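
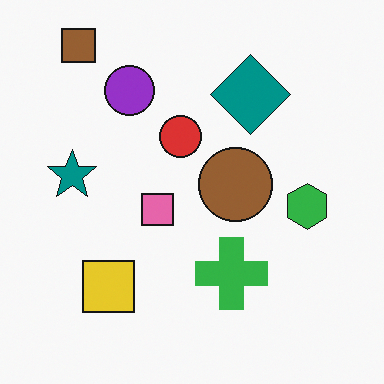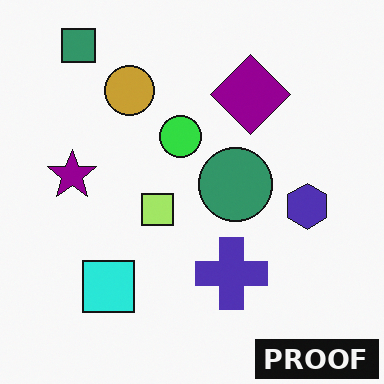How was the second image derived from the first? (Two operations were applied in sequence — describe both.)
The second image is the first hue-shifted noticeably, then watermarked with the text "PROOF" in the lower-right corner.

Every shape's color has rotated by the same amount around the hue wheel — a uniform hue shift. A dark label reading "PROOF" appears in the lower-right corner.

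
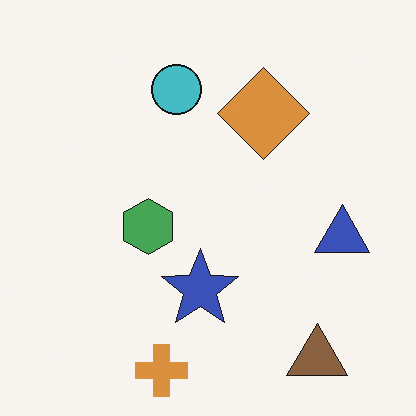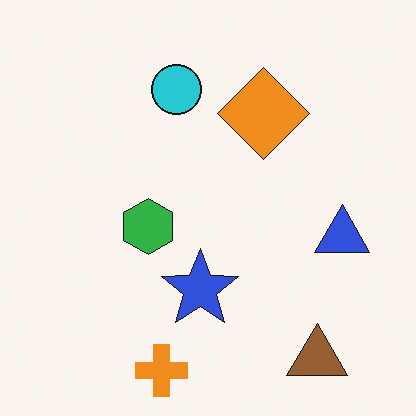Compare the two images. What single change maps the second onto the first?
The transformation is: slightly desaturated.

All colors are more muted and greyish — a global saturation change.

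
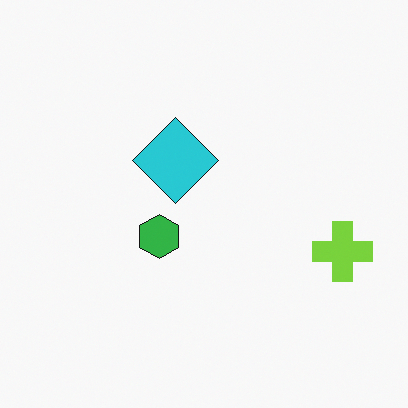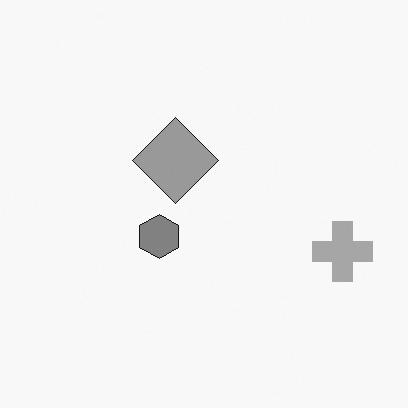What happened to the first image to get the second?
Converted to grayscale.

All color is removed — every shape is now a shade of grey.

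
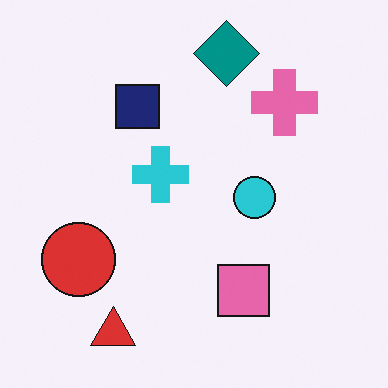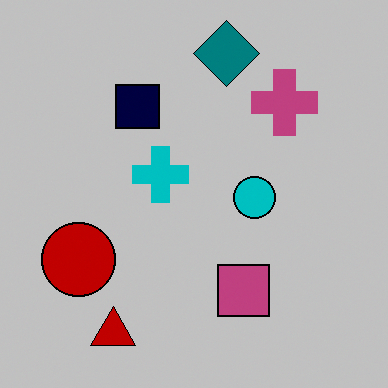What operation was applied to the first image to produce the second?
It was aggressively posterized.

Each flat color has snapped to a coarser quantized level — most visibly, the near-white background has dropped to a flat grey.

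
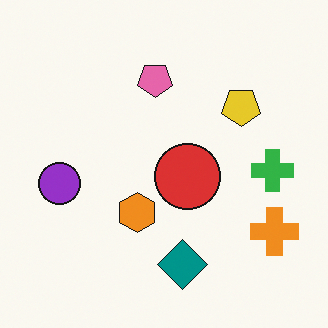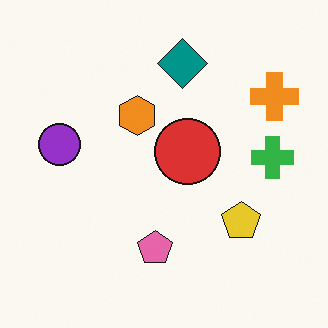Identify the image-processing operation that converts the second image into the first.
The first image is the second flipped vertically (top ↔ bottom).

The teal diamond is in the top of the second image and the bottom of the first — shapes on opposite sides of the horizontal midline have swapped in a mirror flip.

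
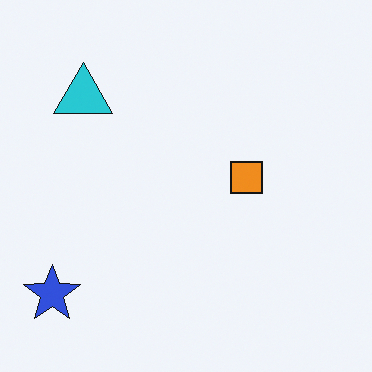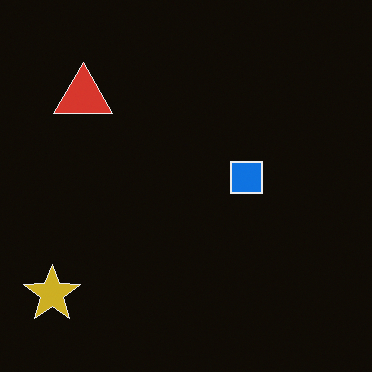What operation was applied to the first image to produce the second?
The second image is the first color-inverted (negative).

The light background has become dark and every shape's color is its complement — a photographic negative.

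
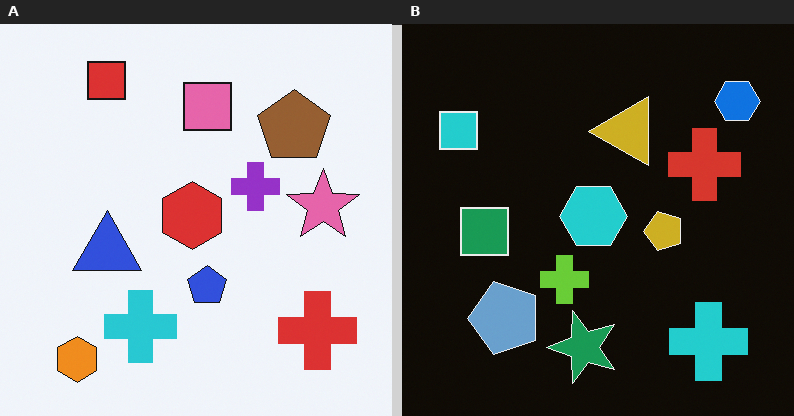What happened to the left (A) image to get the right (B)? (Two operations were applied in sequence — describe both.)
The image was transposed (reflected across the top-left ↔ bottom-right diagonal), then color-inverted (negative).

Shapes have swapped their row and column positions — what was in the top-right is now in the bottom-left — a diagonal reflection. The light background has become dark and every shape's color is its complement — a photographic negative.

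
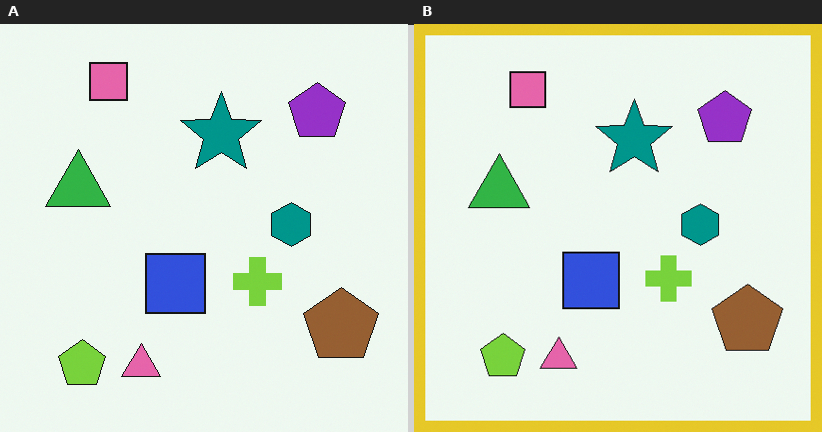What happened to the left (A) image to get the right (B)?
The transformation is: framed with a yellow border.

A solid yellow frame runs around the edge of the right (B) image, with the content slightly shrunk inside it.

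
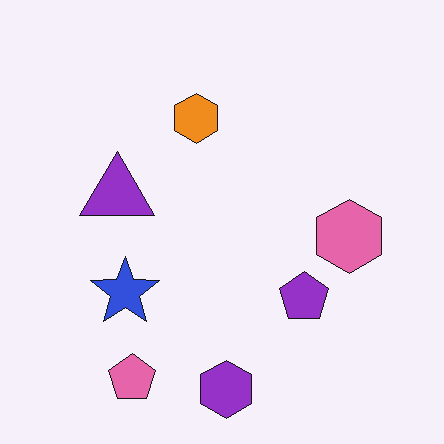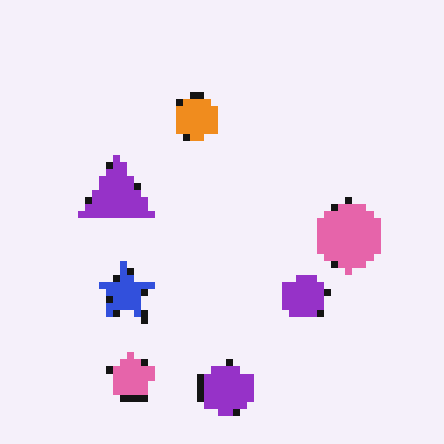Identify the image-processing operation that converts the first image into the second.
It was moderately pixelated.

Shapes are reduced to large square blocks; fine edges and outlines are lost — a downscale-then-upscale (mosaic) effect.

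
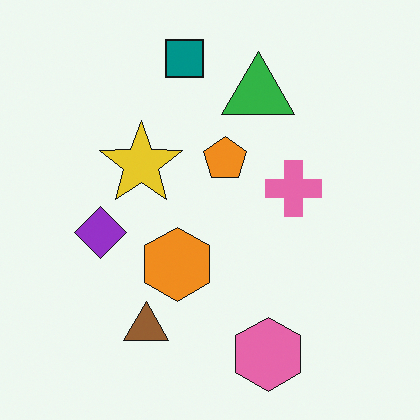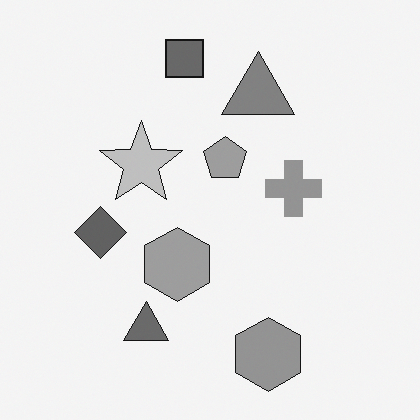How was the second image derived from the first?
The transformation is: converted to grayscale.

All color is removed — every shape is now a shade of grey.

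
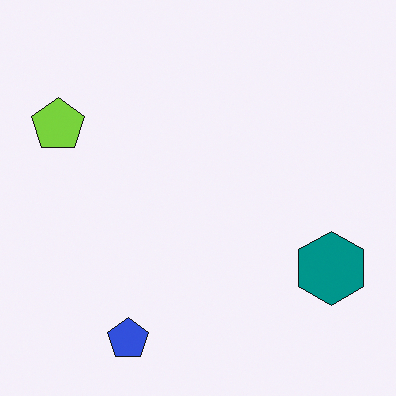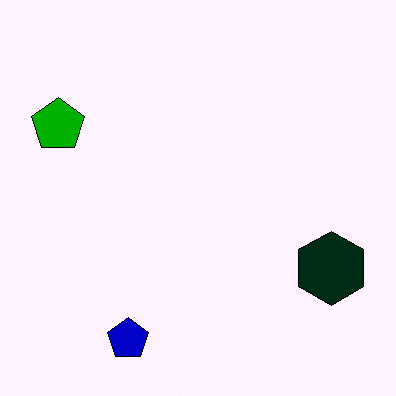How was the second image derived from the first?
The transformation is: boosted in contrast.

Tones are pushed away from mid-grey across the whole image — a global contrast change.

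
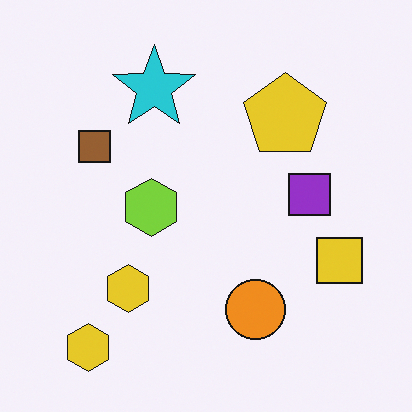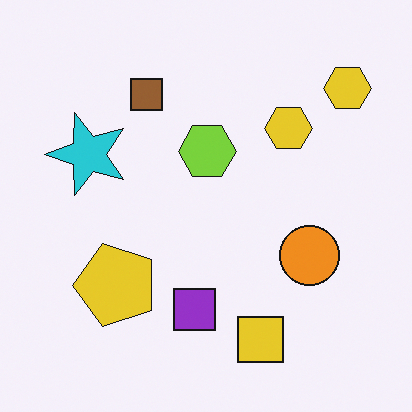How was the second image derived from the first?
The second image is the first transposed (reflected across the top-left ↔ bottom-right diagonal).

Shapes have swapped their row and column positions — what was in the top-right is now in the bottom-left — a diagonal reflection.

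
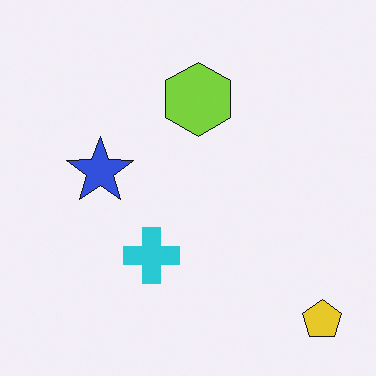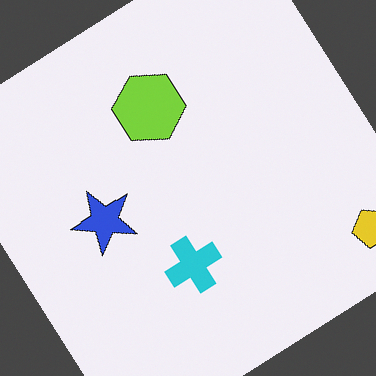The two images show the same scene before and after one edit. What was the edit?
It was rotated counter-clockwise by a large amount — several tens of degrees.

Every shape is tilted by the same angle and the image corners show triangular fill wedges — a whole-image rotation by a non-right angle.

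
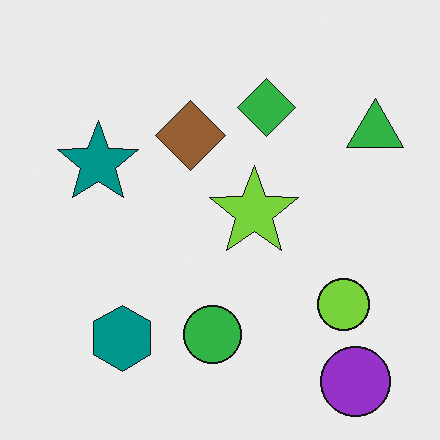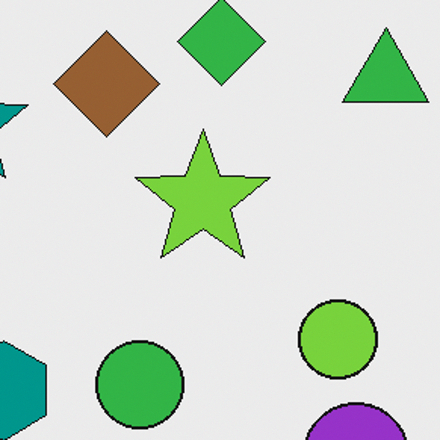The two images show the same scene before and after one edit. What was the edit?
The image was cropped slightly and scaled back up.

The visible shapes are larger and the field of view is narrower; shapes near the original edges may be partly or wholly outside the frame — a crop-and-rescale.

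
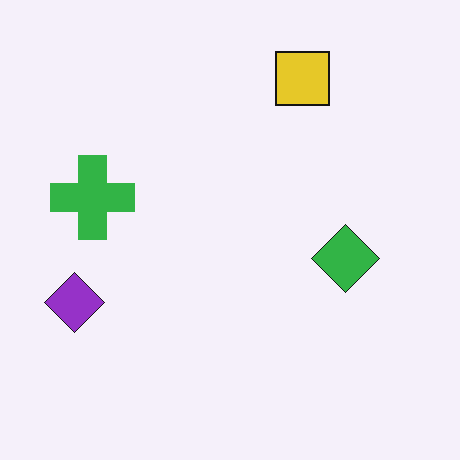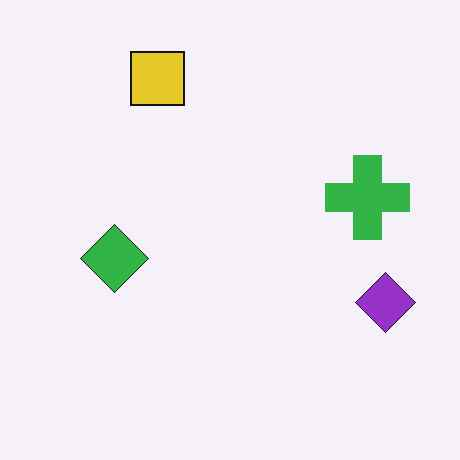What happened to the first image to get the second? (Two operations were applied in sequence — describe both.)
The second image is the first flipped horizontally (left ↔ right), then JPEG-compressed with visible artifacts.

The purple diamond is in the left of the first image and the right of the second — shapes on opposite sides of the vertical midline have swapped in a mirror flip. Blocky 8×8 compression artifacts appear around shape edges and the flat background shows ringing — characteristic JPEG degradation.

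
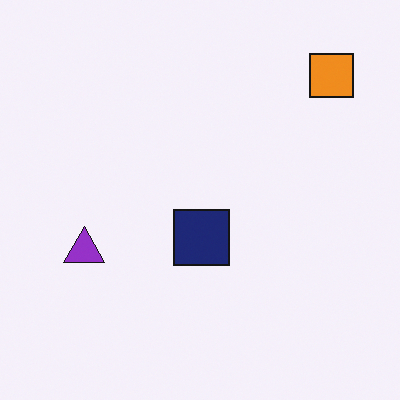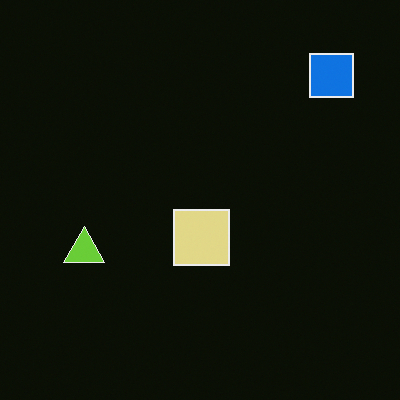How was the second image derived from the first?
The transformation is: color-inverted (negative).

The light background has become dark and every shape's color is its complement — a photographic negative.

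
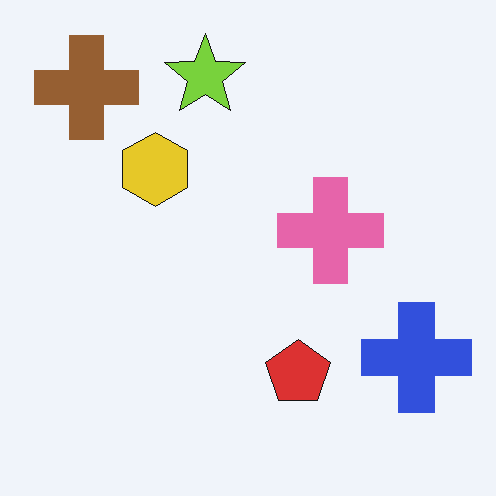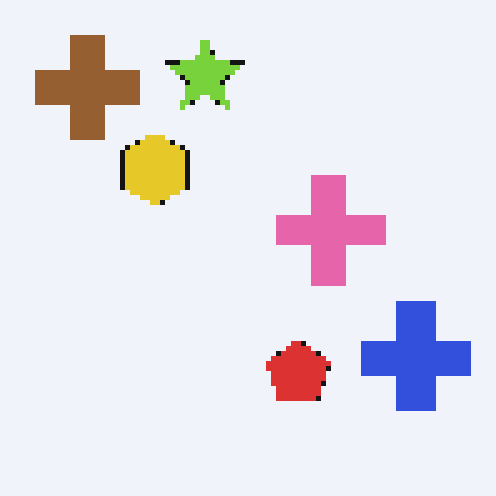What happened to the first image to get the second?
This is the original image mildly pixelated.

Shapes are reduced to large square blocks; fine edges and outlines are lost — a downscale-then-upscale (mosaic) effect.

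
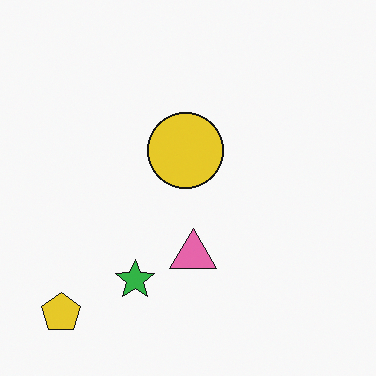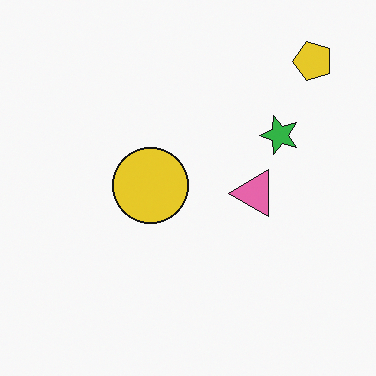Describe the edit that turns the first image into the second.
The image was transposed (reflected across the top-left ↔ bottom-right diagonal).

Shapes have swapped their row and column positions — what was in the top-right is now in the bottom-left — a diagonal reflection.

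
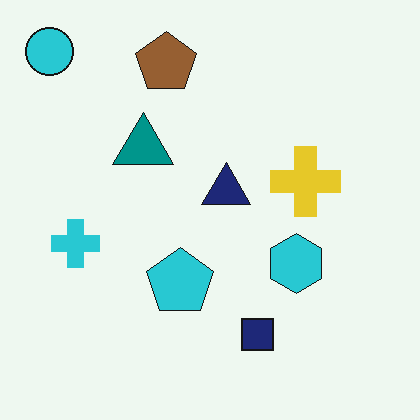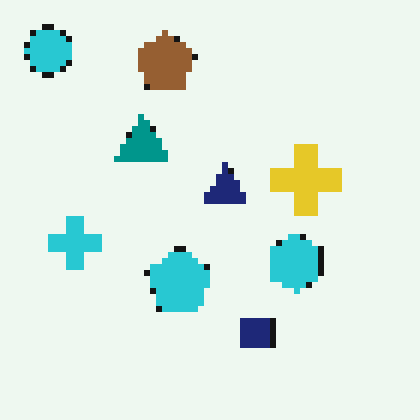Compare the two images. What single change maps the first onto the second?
It was moderately pixelated.

Shapes are reduced to large square blocks; fine edges and outlines are lost — a downscale-then-upscale (mosaic) effect.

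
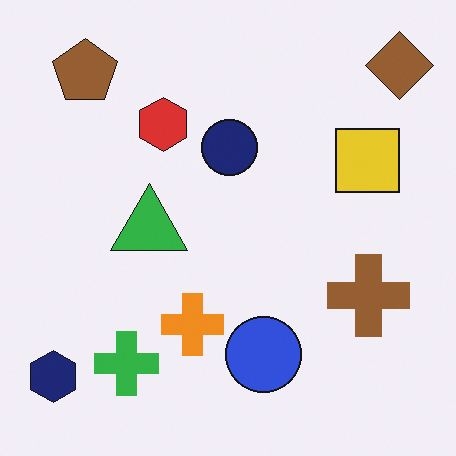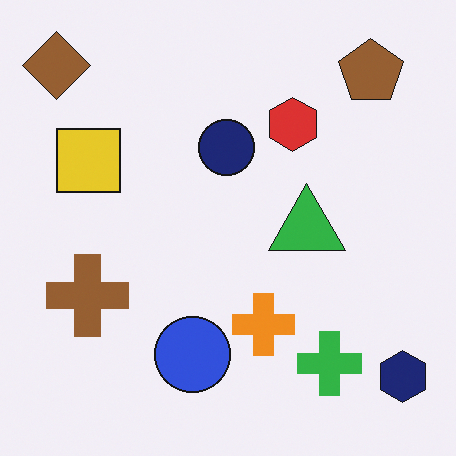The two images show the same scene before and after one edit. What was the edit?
It was flipped horizontally (left ↔ right).

The navy hexagon is in the bottom-left of the first image and the bottom-right of the second — shapes on opposite sides of the vertical midline have swapped in a mirror flip.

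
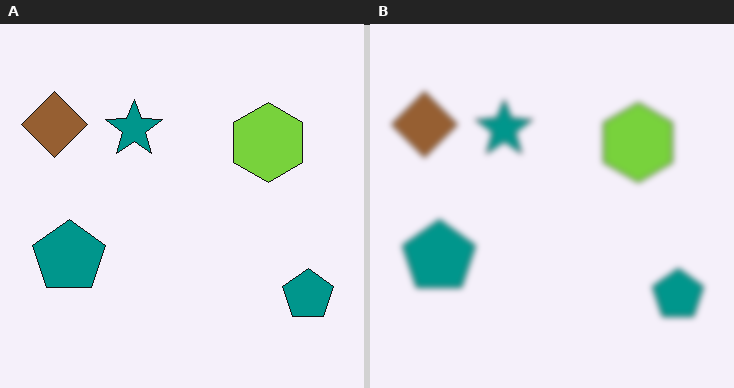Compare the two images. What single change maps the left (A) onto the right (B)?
The right (B) image is the left (A) moderately blurred.

Shape edges and outlines are uniformly softened across the whole image.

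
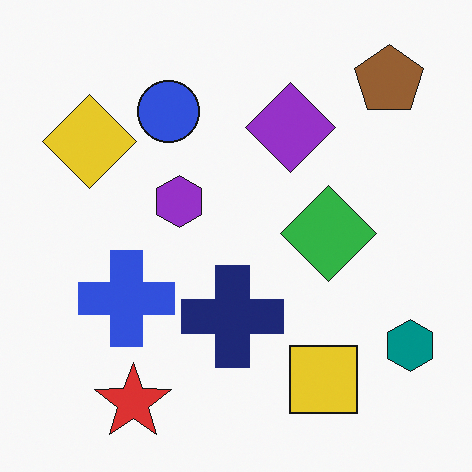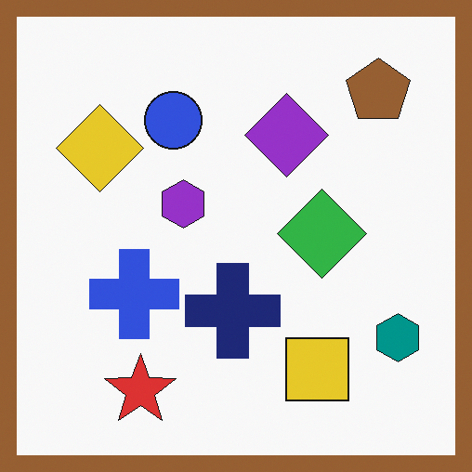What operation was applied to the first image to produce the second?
This is the original image framed with a brown border.

A solid brown frame runs around the edge of the second image, with the content slightly shrunk inside it.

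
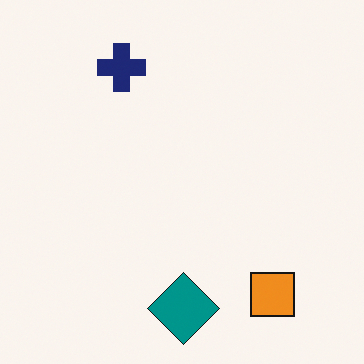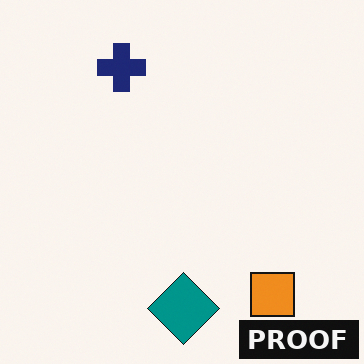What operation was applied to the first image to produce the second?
The transformation is: watermarked with the text "PROOF" in the lower-right corner.

A dark label reading "PROOF" appears in the lower-right corner.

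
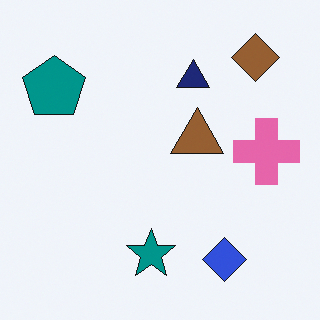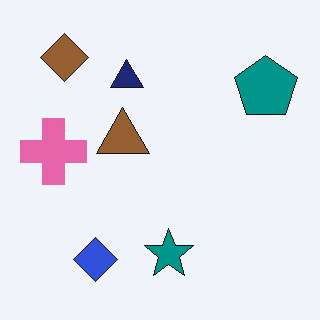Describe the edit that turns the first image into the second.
It was flipped horizontally (left ↔ right).

The teal pentagon is in the top-left of the first image and the top-right of the second — shapes on opposite sides of the vertical midline have swapped in a mirror flip.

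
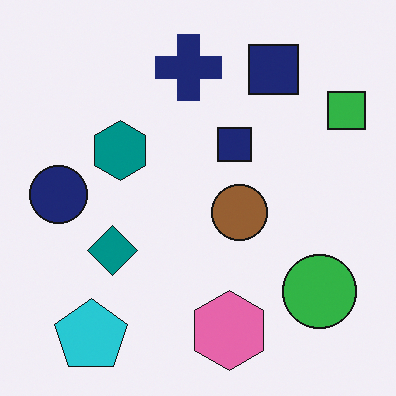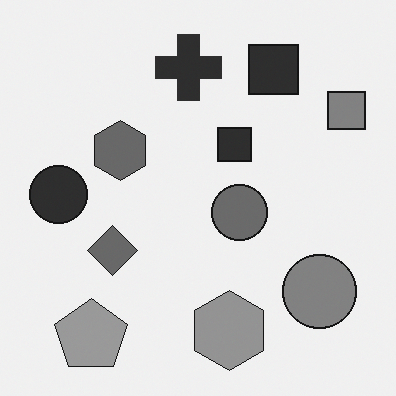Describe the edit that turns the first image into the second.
Converted to grayscale.

All color is removed — every shape is now a shade of grey.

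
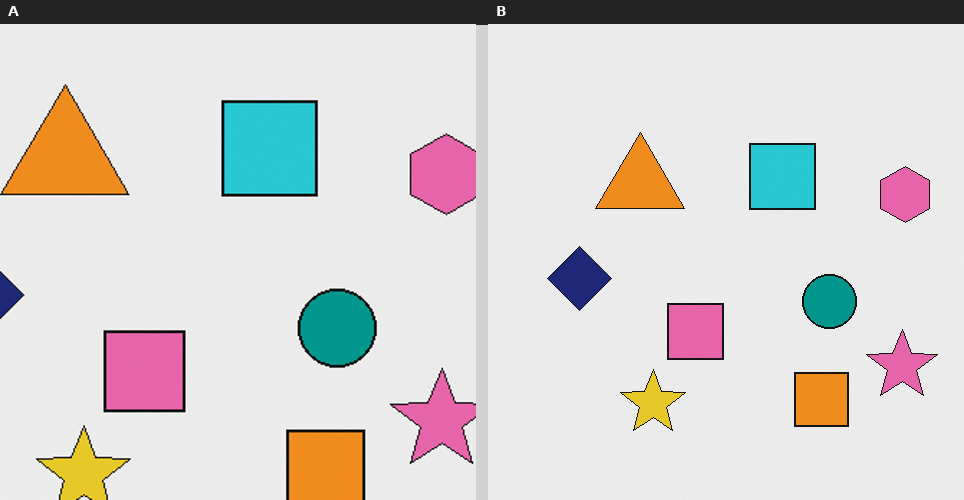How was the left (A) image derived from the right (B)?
The image was cropped to a modestly smaller region and rescaled.

The visible shapes are larger and the field of view is narrower; shapes near the original edges may be partly or wholly outside the frame — a crop-and-rescale.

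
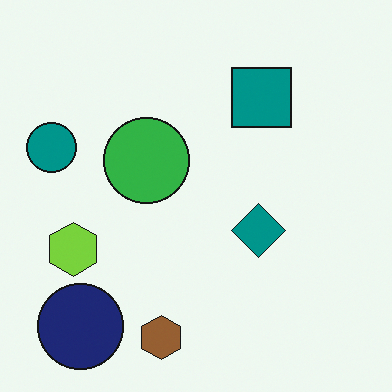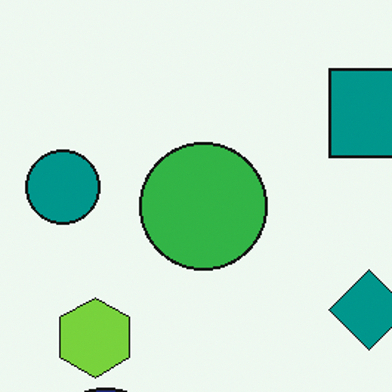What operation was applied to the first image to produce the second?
It was cropped slightly and scaled back up.

The visible shapes are larger and the field of view is narrower; shapes near the original edges may be partly or wholly outside the frame — a crop-and-rescale.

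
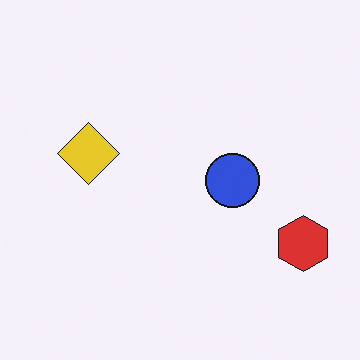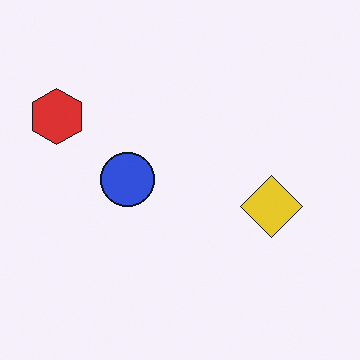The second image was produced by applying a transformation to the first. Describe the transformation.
It was rotated 180°.

The red hexagon sits in the bottom-right of the first image and the top-left of the second — consistent with a whole-image 180° rotation.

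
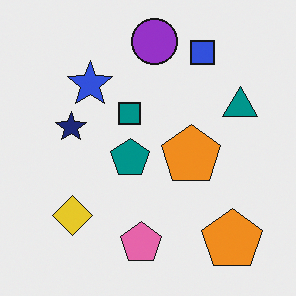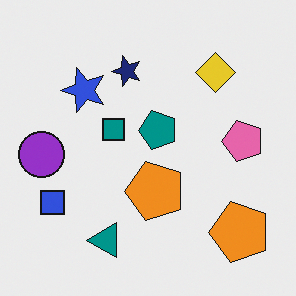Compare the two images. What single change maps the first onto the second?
Transposed (reflected across the top-left ↔ bottom-right diagonal).

Shapes have swapped their row and column positions — what was in the top-right is now in the bottom-left — a diagonal reflection.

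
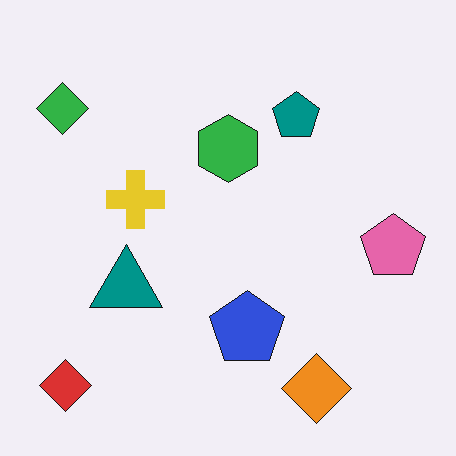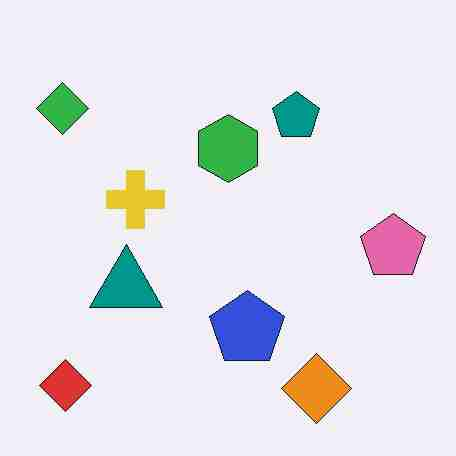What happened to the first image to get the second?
The image was heavily JPEG-compressed with obvious blocking artifacts.

Blocky 8×8 compression artifacts appear around shape edges and the flat background shows ringing — characteristic JPEG degradation.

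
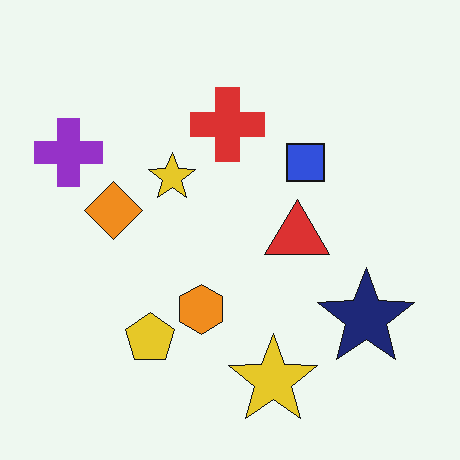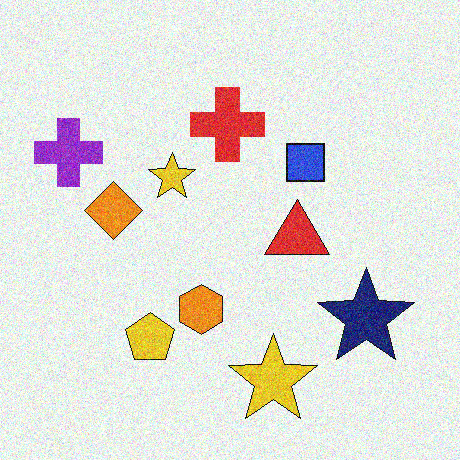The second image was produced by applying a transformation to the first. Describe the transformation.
The image was degraded with moderate additive noise.

Random speckle covers the whole image, including the flat background.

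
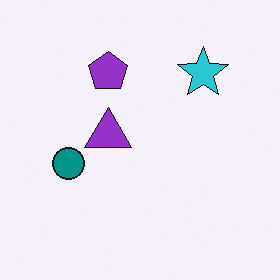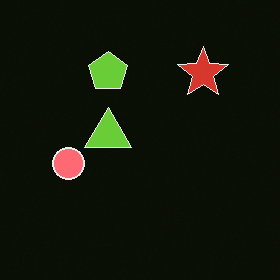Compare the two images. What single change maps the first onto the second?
It was color-inverted (negative).

The light background has become dark and every shape's color is its complement — a photographic negative.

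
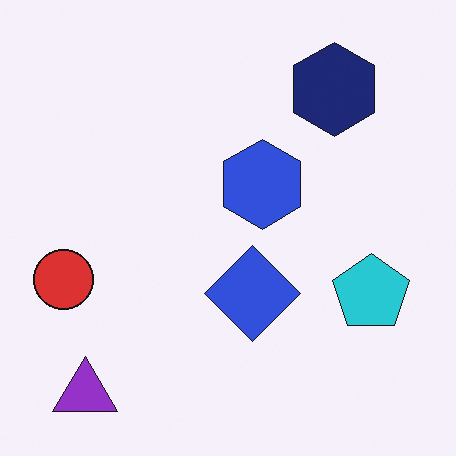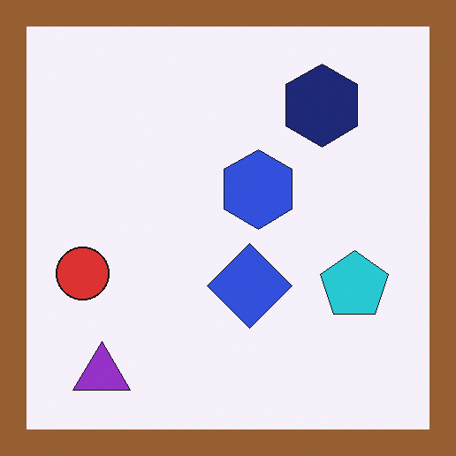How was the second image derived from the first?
The image was framed with a brown border.

A solid brown frame runs around the edge of the second image, with the content slightly shrunk inside it.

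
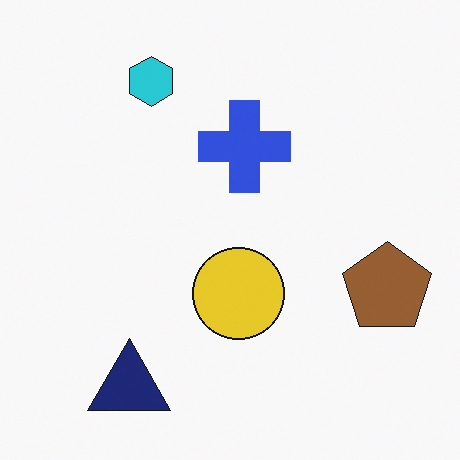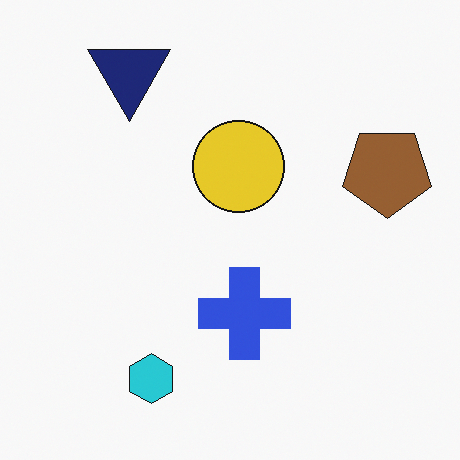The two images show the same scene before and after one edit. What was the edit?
The second image is the first flipped vertically (top ↔ bottom).

The navy triangle is in the bottom-left of the first image and the top-left of the second — shapes on opposite sides of the horizontal midline have swapped in a mirror flip.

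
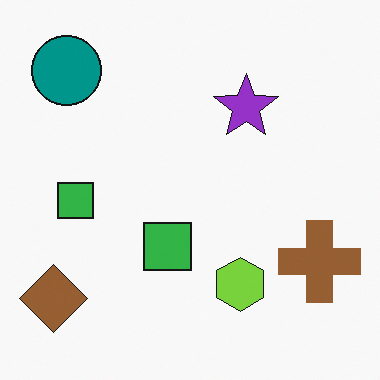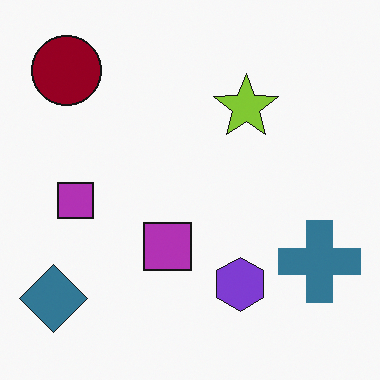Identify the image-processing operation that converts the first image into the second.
It was hue-shifted by a large amount.

Every shape's color has rotated by the same amount around the hue wheel — a uniform hue shift.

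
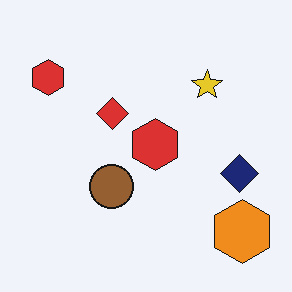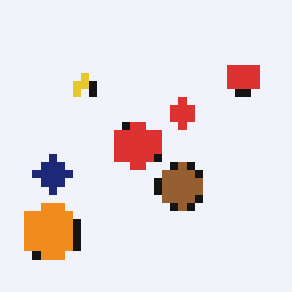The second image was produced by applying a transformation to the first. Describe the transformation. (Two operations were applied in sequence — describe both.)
Flipped horizontally (left ↔ right), then moderately pixelated.

The orange hexagon is in the bottom-right of the first image and the bottom-left of the second — shapes on opposite sides of the vertical midline have swapped in a mirror flip. Shapes are reduced to large square blocks; fine edges and outlines are lost — a downscale-then-upscale (mosaic) effect.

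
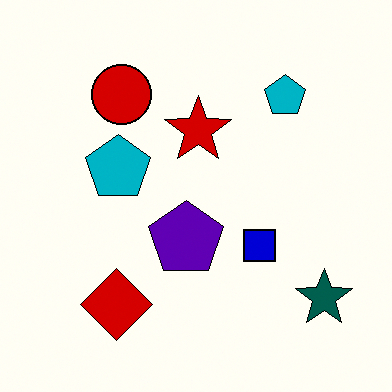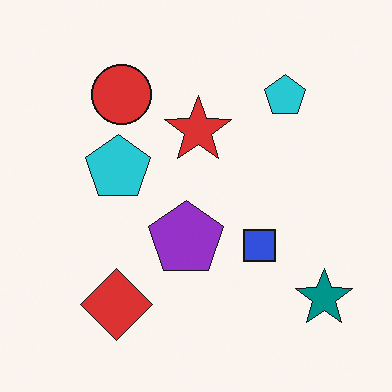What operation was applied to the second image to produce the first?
The first image is the second given much higher contrast.

Tones are pushed away from mid-grey across the whole image — a global contrast change.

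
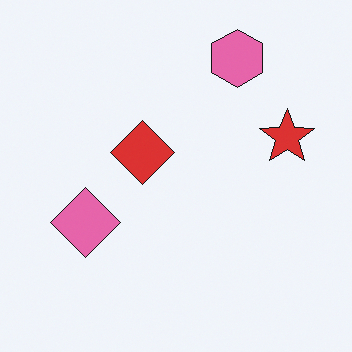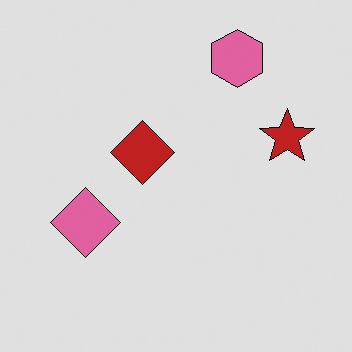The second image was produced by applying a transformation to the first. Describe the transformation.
The second image is the first moderately posterized.

Each flat color has snapped to a coarser quantized level — most visibly, the near-white background has dropped to a flat grey.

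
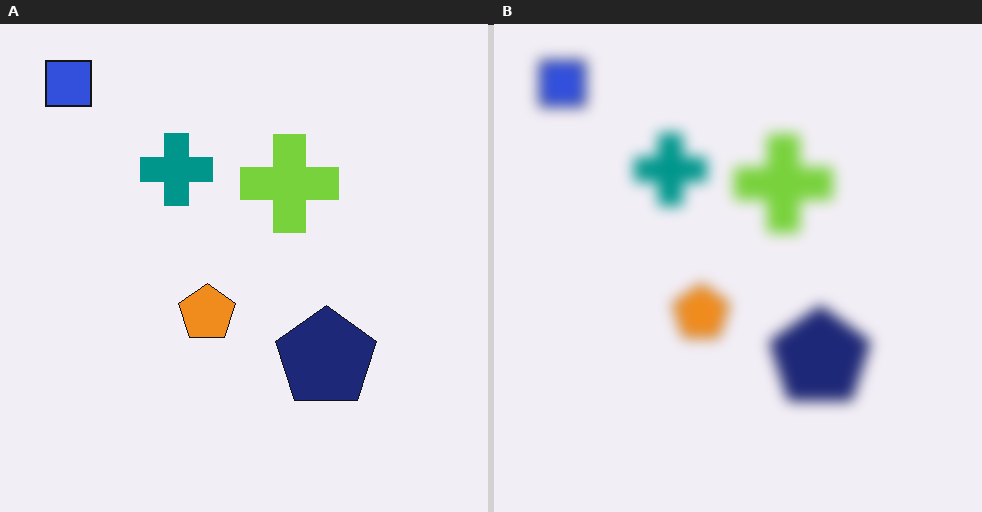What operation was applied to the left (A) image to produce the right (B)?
Heavily blurred.

Shape edges and outlines are uniformly softened across the whole image.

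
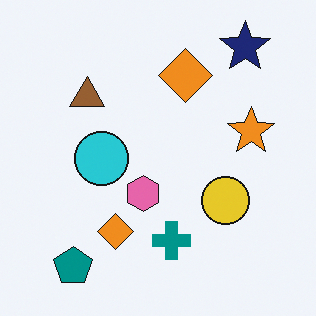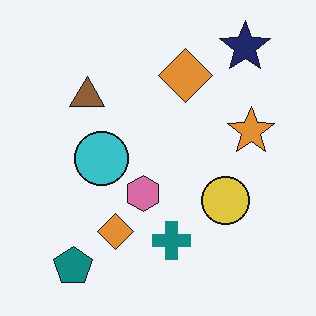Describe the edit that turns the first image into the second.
The transformation is: slightly desaturated.

All colors are more muted and greyish — a global saturation change.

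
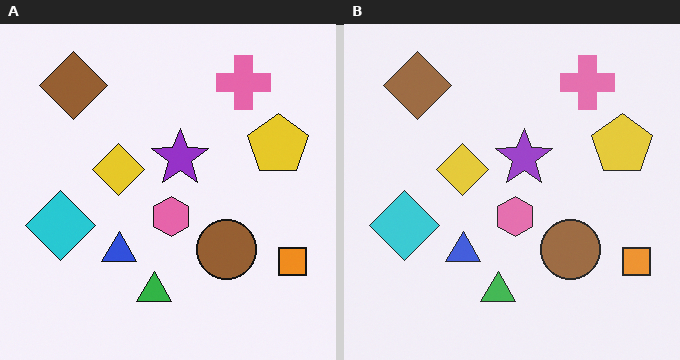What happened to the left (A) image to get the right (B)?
The image was given slightly reduced contrast.

Tones are pushed toward mid-grey across the whole image — a global contrast change.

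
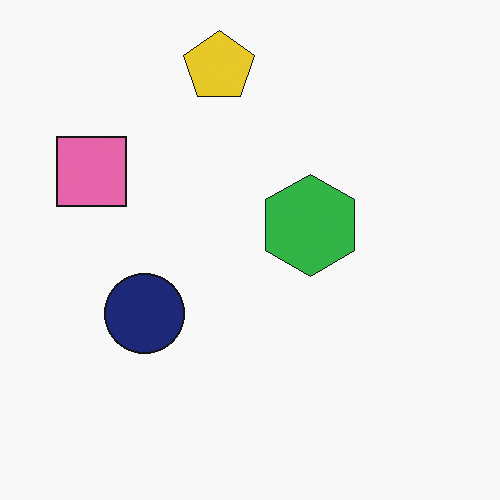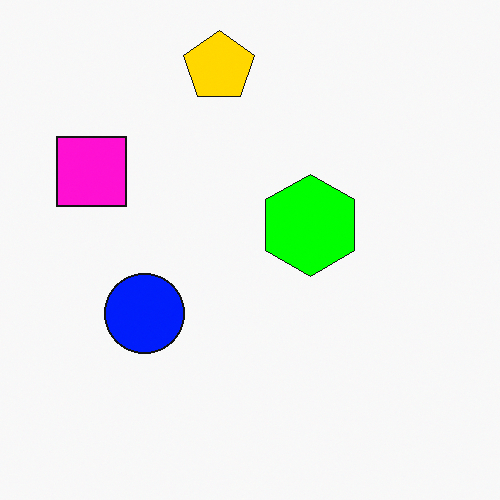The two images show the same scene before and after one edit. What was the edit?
It was heavily oversaturated.

All colors are more vivid — a global saturation change.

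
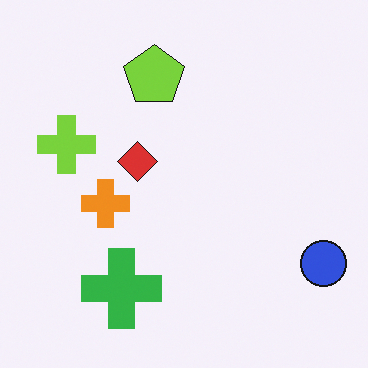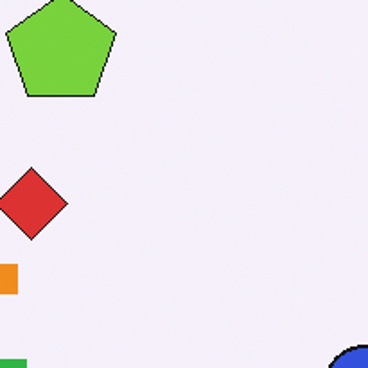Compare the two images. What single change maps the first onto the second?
The image was cropped to a noticeably smaller region and rescaled.

The visible shapes are larger and the field of view is narrower; shapes near the original edges may be partly or wholly outside the frame — a crop-and-rescale.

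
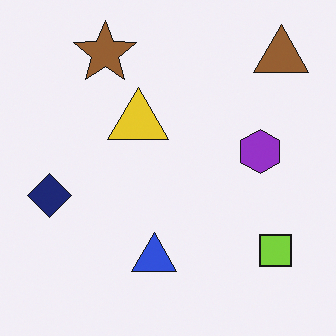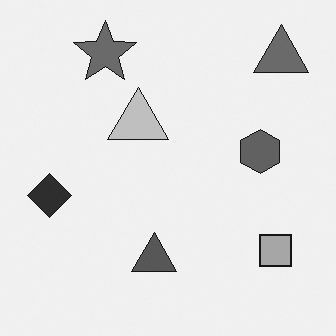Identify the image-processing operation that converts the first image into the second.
It was converted to grayscale.

All color is removed — every shape is now a shade of grey.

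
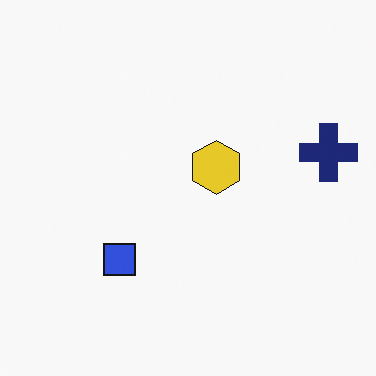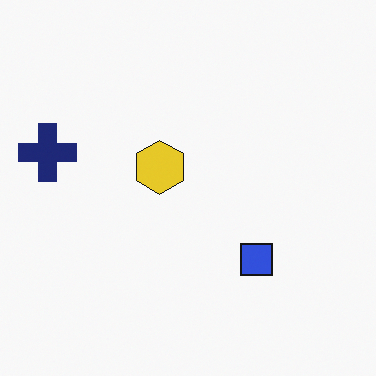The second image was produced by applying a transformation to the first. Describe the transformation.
Flipped horizontally (left ↔ right).

The navy cross is in the right of the first image and the left of the second — shapes on opposite sides of the vertical midline have swapped in a mirror flip.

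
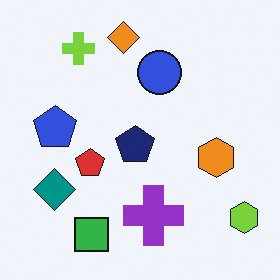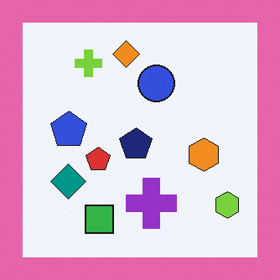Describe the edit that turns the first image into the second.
It was framed with a pink border.

A solid pink frame runs around the edge of the second image, with the content slightly shrunk inside it.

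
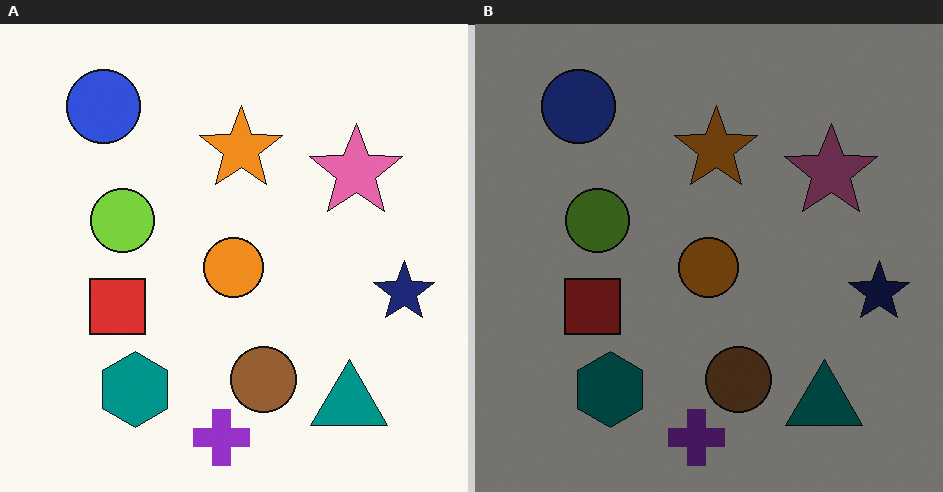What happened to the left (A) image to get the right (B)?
Substantially darkened.

Every pixel — background and shapes alike — is uniformly darkened.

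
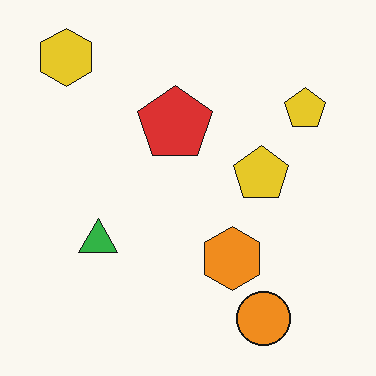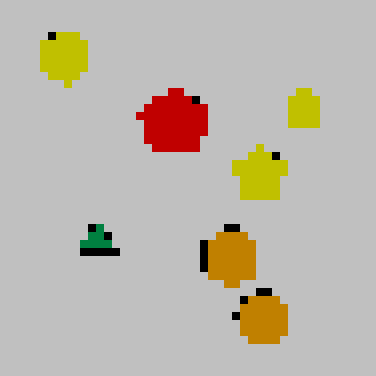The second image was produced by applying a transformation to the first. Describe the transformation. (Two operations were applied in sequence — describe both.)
This is the original image heavily posterized to just a handful of flat colors, then pixelated into visible square blocks.

Each flat color has snapped to a coarser quantized level — most visibly, the near-white background has dropped to a flat grey. Shapes are reduced to large square blocks; fine edges and outlines are lost — a downscale-then-upscale (mosaic) effect.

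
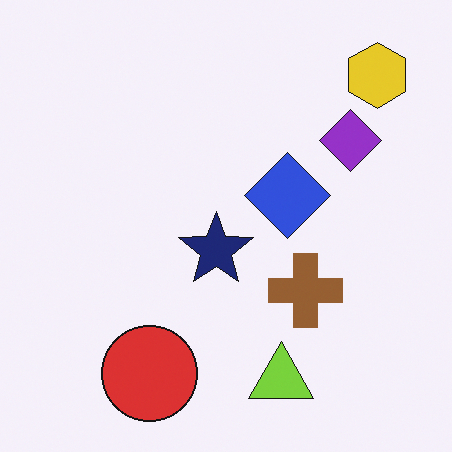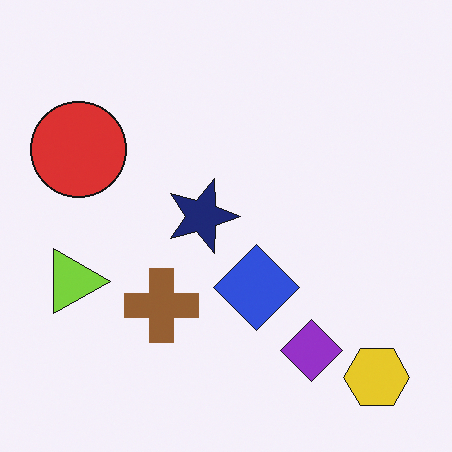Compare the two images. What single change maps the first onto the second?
The second image is the first rotated 90° clockwise.

The yellow hexagon sits in the top-right of the first image and the bottom-right of the second — consistent with a whole-image 90° clockwise rotation.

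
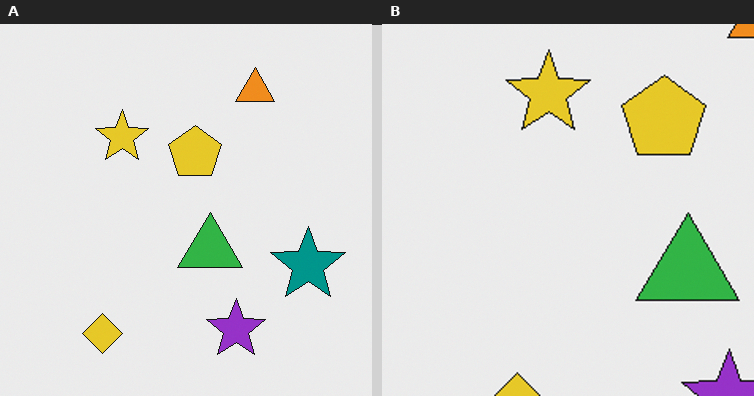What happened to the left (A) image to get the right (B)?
Cropped to a modestly smaller region and rescaled.

The visible shapes are larger and the field of view is narrower; shapes near the original edges may be partly or wholly outside the frame — a crop-and-rescale.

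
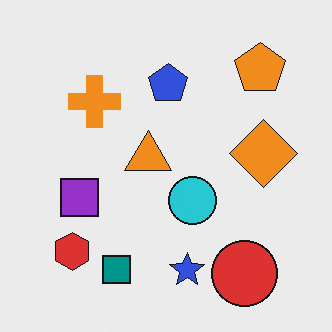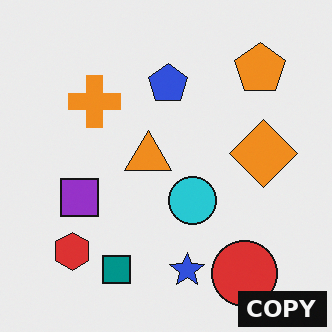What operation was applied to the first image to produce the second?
The second image is the first watermarked with the text "COPY" in the lower-right corner.

A dark label reading "COPY" appears in the lower-right corner.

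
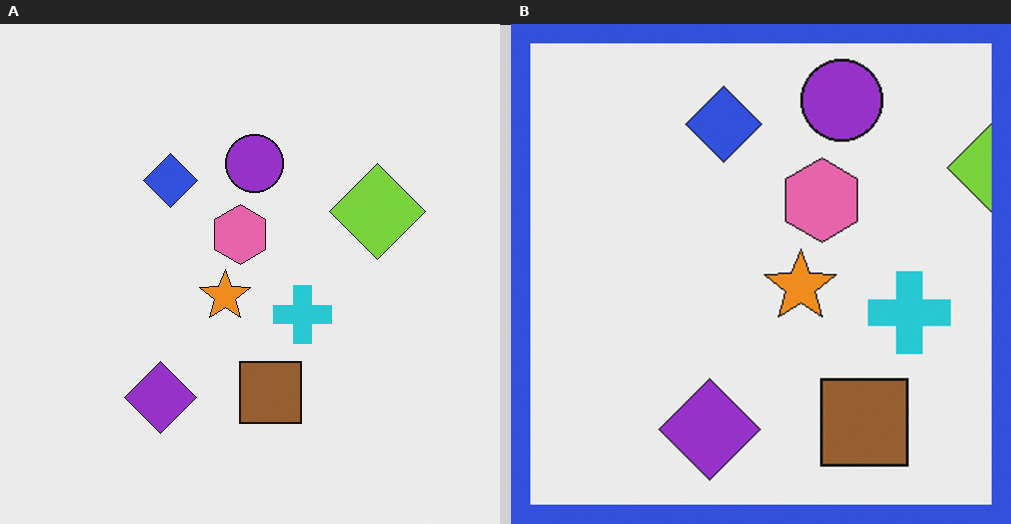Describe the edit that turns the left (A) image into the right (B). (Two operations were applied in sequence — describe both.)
Cropped slightly and scaled back up, then framed with a blue border.

The visible shapes are larger and the field of view is narrower; shapes near the original edges may be partly or wholly outside the frame — a crop-and-rescale. A solid blue frame runs around the edge of the right (B) image, with the content slightly shrunk inside it.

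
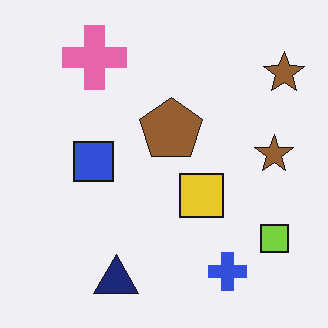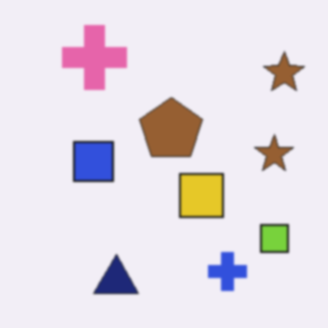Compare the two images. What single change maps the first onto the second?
It was lightly blurred.

Shape edges and outlines are uniformly softened across the whole image.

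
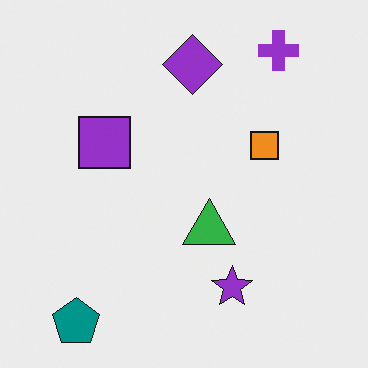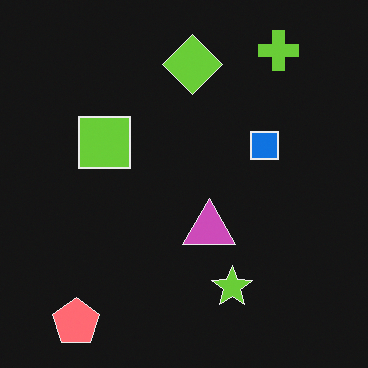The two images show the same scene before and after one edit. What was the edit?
Color-inverted (negative).

The light background has become dark and every shape's color is its complement — a photographic negative.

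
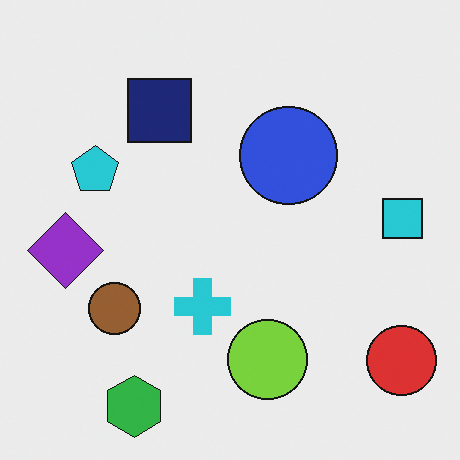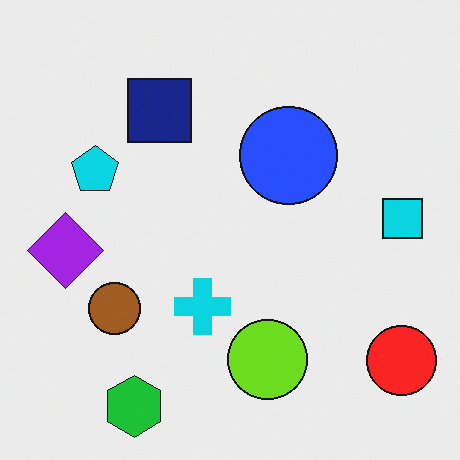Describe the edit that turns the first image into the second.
It was slightly oversaturated.

All colors are more vivid — a global saturation change.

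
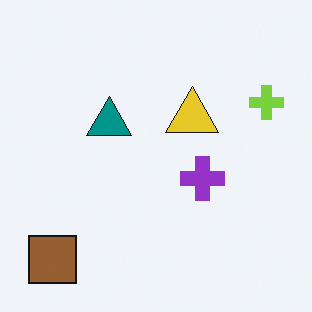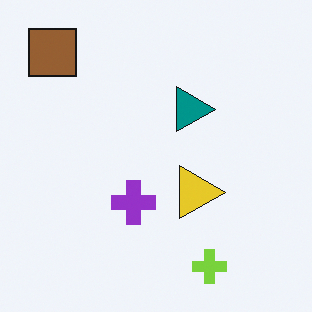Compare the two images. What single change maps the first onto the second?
The second image is the first rotated 90° clockwise.

The brown square sits in the bottom-left of the first image and the top-left of the second — consistent with a whole-image 90° clockwise rotation.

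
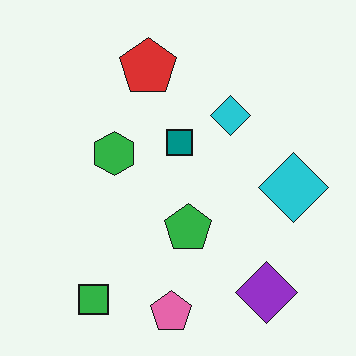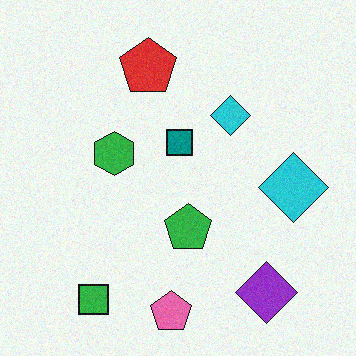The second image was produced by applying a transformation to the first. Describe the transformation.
The second image is the first degraded with subtle gaussian noise.

Random speckle covers the whole image, including the flat background.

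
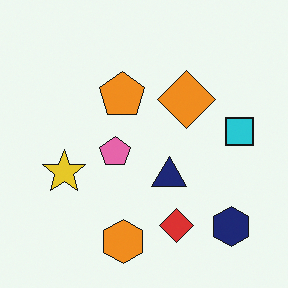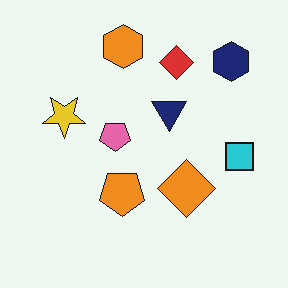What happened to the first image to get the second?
The transformation is: flipped vertically (top ↔ bottom).

The orange hexagon is in the bottom of the first image and the top of the second — shapes on opposite sides of the horizontal midline have swapped in a mirror flip.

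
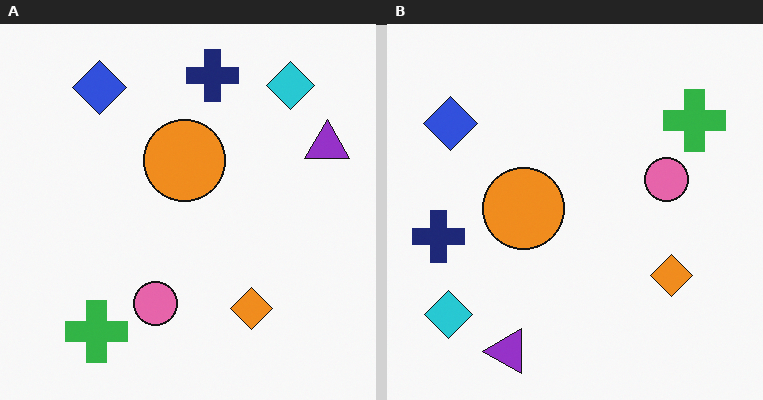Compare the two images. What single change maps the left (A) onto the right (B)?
It was transposed (reflected across the top-left ↔ bottom-right diagonal).

Shapes have swapped their row and column positions — what was in the top-right is now in the bottom-left — a diagonal reflection.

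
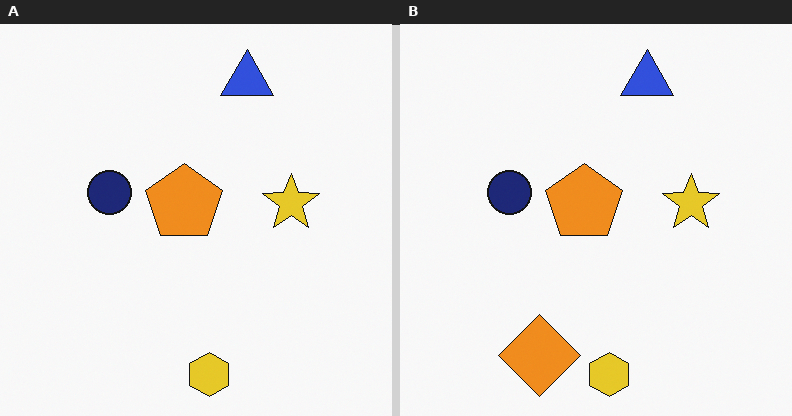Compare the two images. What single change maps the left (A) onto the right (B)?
The image was overlaid with an additional orange diamond.

An orange diamond appears in the right (B) image that is absent from the left (A).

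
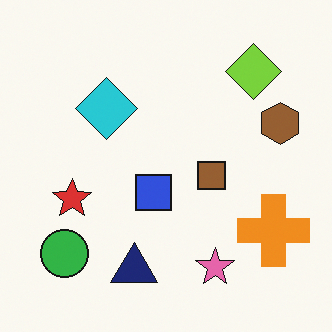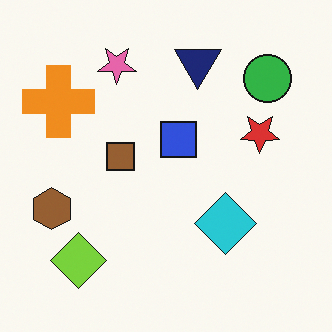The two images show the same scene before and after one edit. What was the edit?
The second image is the first rotated 180°.

The green circle sits in the bottom-left of the first image and the top-right of the second — consistent with a whole-image 180° rotation.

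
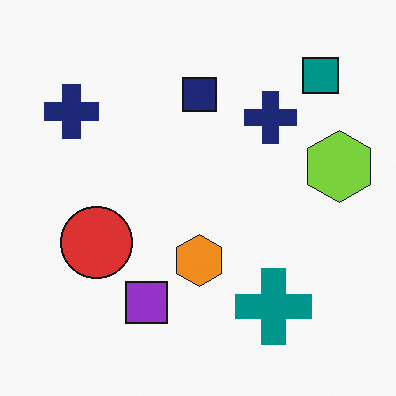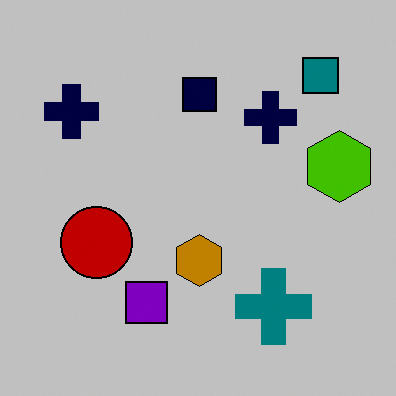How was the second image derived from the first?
The second image is the first heavily posterized to just a handful of flat colors.

Each flat color has snapped to a coarser quantized level — most visibly, the near-white background has dropped to a flat grey.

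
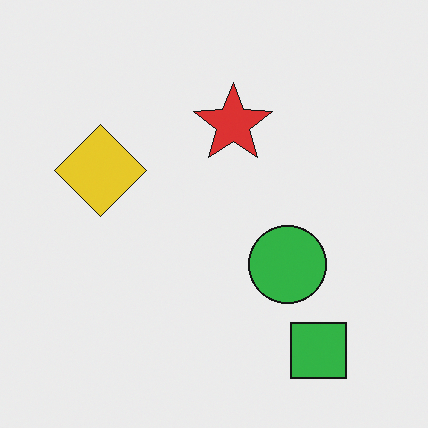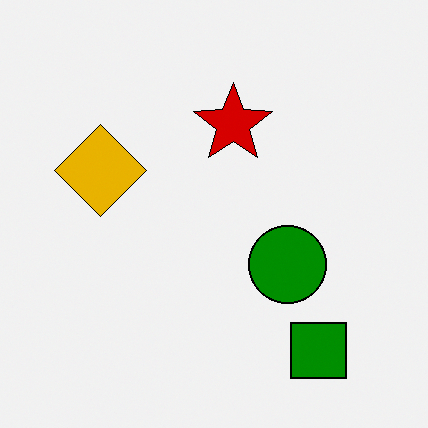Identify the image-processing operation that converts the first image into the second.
The transformation is: boosted in contrast.

Tones are pushed away from mid-grey across the whole image — a global contrast change.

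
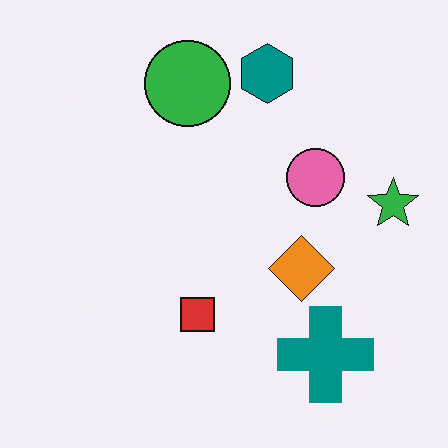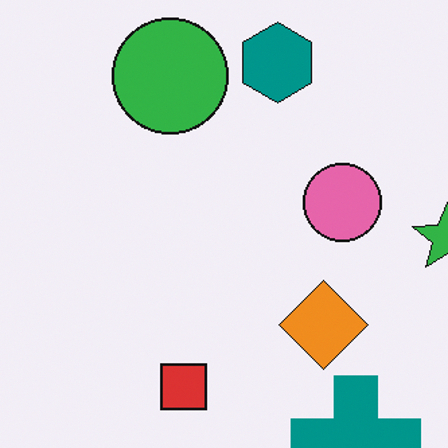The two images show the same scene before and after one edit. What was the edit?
The second image is the first cropped to a modestly smaller region and rescaled.

The visible shapes are larger and the field of view is narrower; shapes near the original edges may be partly or wholly outside the frame — a crop-and-rescale.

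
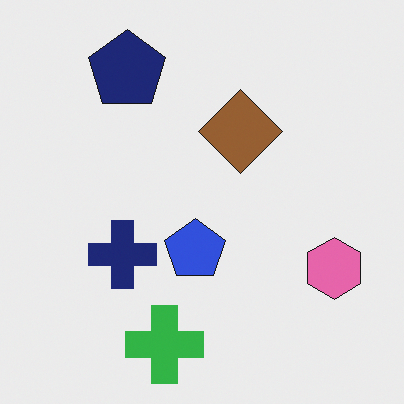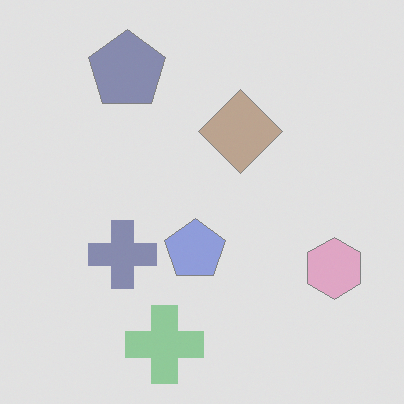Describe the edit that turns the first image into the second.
This is the original image washed out (contrast reduced).

Tones are pushed toward mid-grey across the whole image — a global contrast change.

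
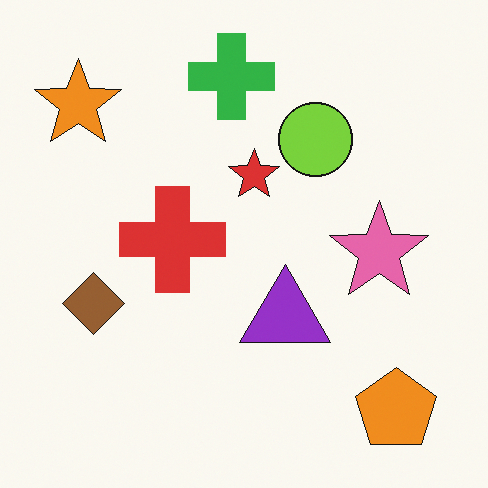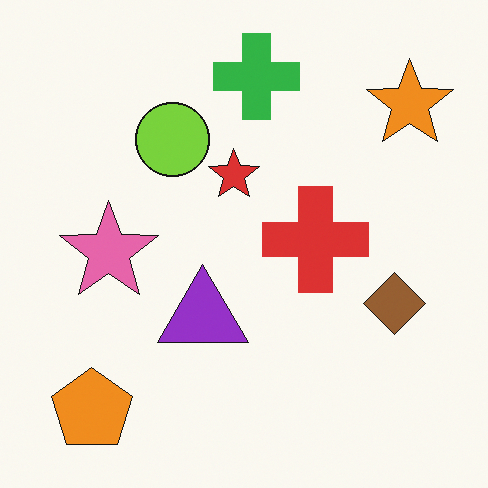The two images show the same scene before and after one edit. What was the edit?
It was flipped horizontally (left ↔ right).

The orange star is in the top-left of the first image and the top-right of the second — shapes on opposite sides of the vertical midline have swapped in a mirror flip.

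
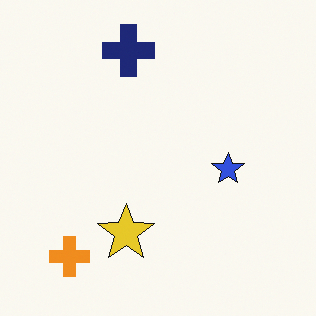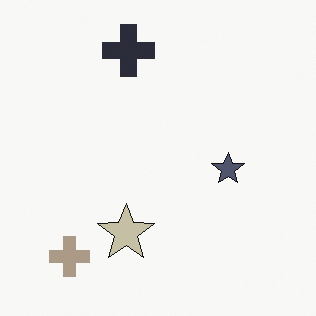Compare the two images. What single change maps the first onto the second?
This is the original image made much more muted (saturation change).

All colors are more muted and greyish — a global saturation change.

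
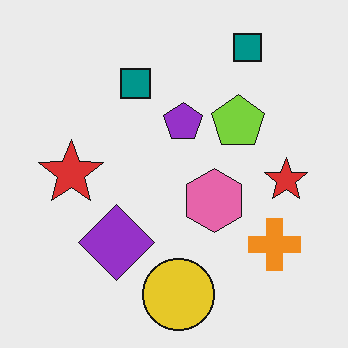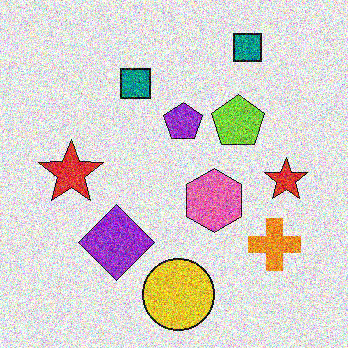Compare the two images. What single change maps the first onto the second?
Degraded with a thick layer of grain.

Random speckle covers the whole image, including the flat background.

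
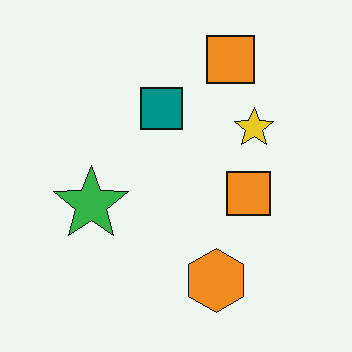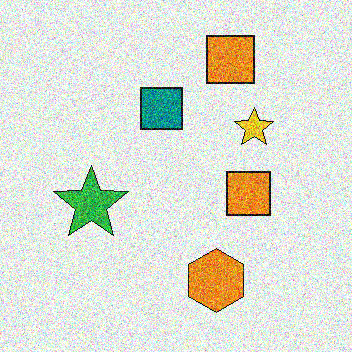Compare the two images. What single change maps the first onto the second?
It was degraded with heavy additive noise.

Random speckle covers the whole image, including the flat background.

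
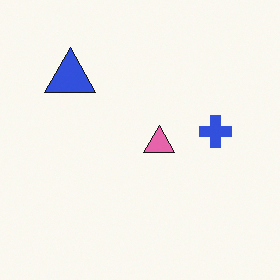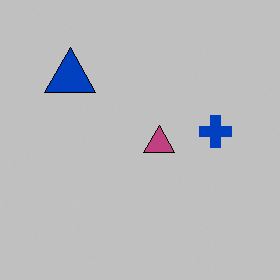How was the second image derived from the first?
Heavily posterized to just a handful of flat colors.

Each flat color has snapped to a coarser quantized level — most visibly, the near-white background has dropped to a flat grey.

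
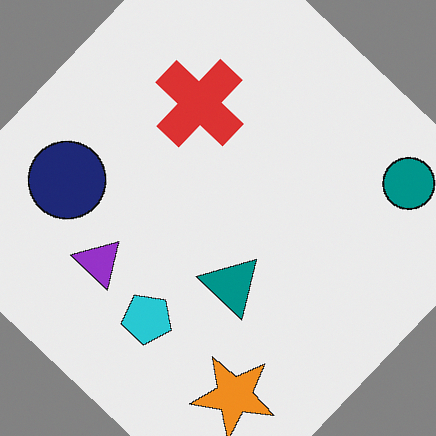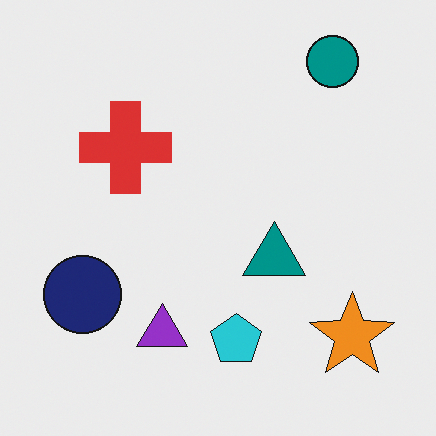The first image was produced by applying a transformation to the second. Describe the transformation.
The first image is the second rotated clockwise by a large amount — several tens of degrees.

Every shape is tilted by the same angle and the image corners show triangular fill wedges — a whole-image rotation by a non-right angle.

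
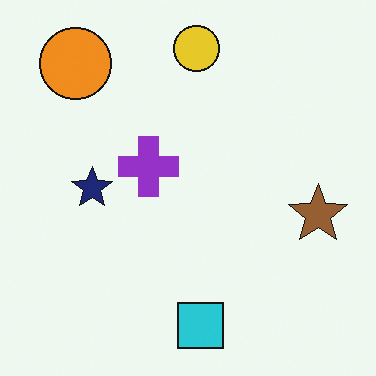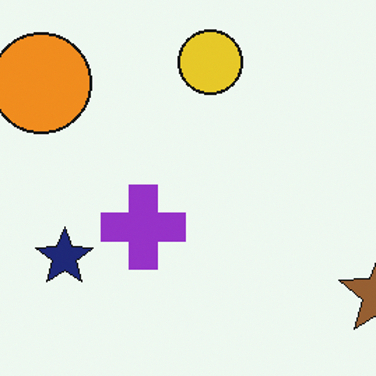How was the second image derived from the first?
The image was cropped slightly and scaled back up.

The visible shapes are larger and the field of view is narrower; shapes near the original edges may be partly or wholly outside the frame — a crop-and-rescale.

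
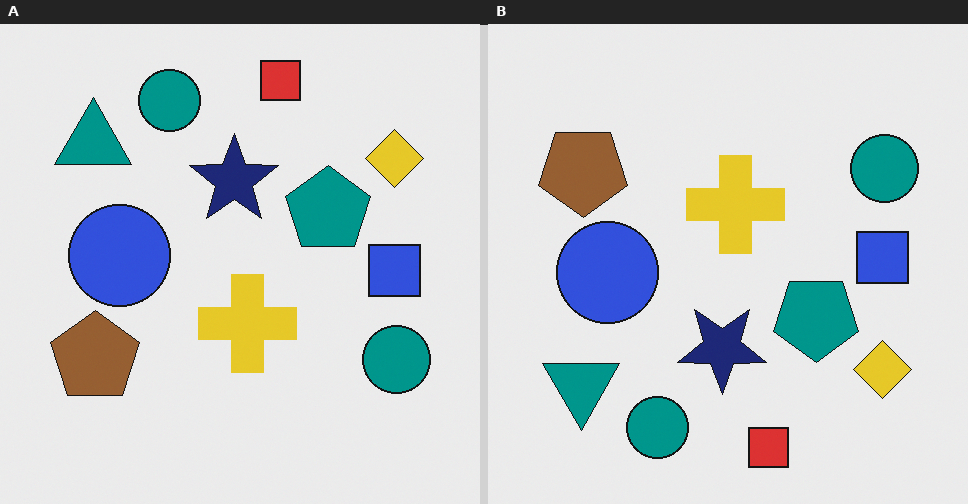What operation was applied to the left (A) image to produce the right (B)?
The right (B) image is the left (A) flipped vertically (top ↔ bottom).

The red square is in the top of the left (A) image and the bottom of the right (B) — shapes on opposite sides of the horizontal midline have swapped in a mirror flip.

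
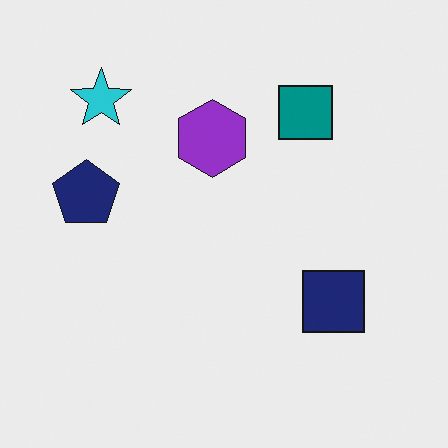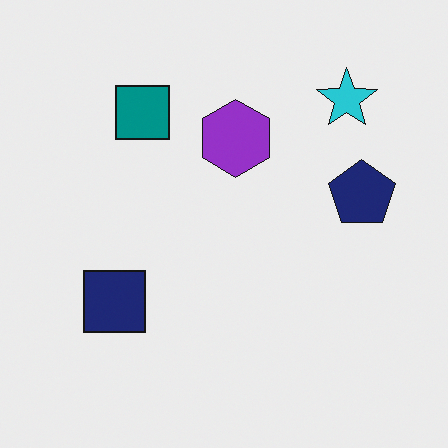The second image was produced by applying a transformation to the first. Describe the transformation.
It was flipped horizontally (left ↔ right).

The navy pentagon is in the left of the first image and the right of the second — shapes on opposite sides of the vertical midline have swapped in a mirror flip.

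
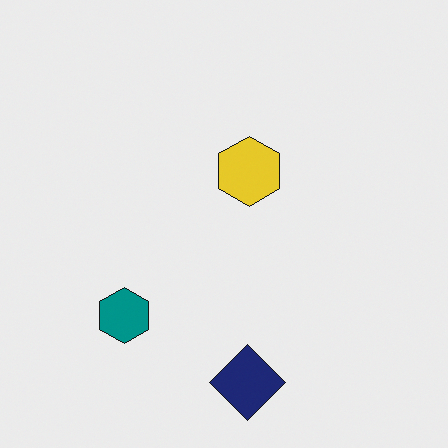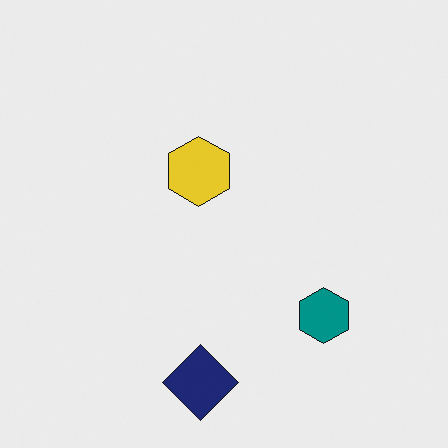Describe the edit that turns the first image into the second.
This is the original image flipped horizontally (left ↔ right).

The teal hexagon is in the bottom-left of the first image and the bottom-right of the second — shapes on opposite sides of the vertical midline have swapped in a mirror flip.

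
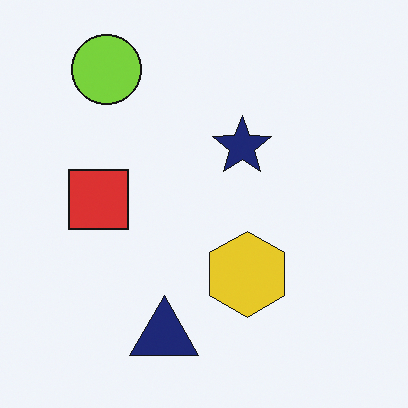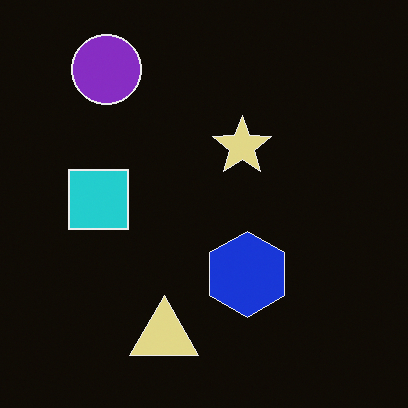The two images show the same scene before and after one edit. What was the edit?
The image was color-inverted (negative).

The light background has become dark and every shape's color is its complement — a photographic negative.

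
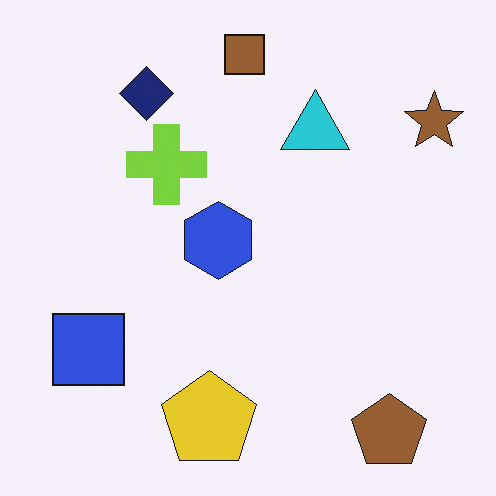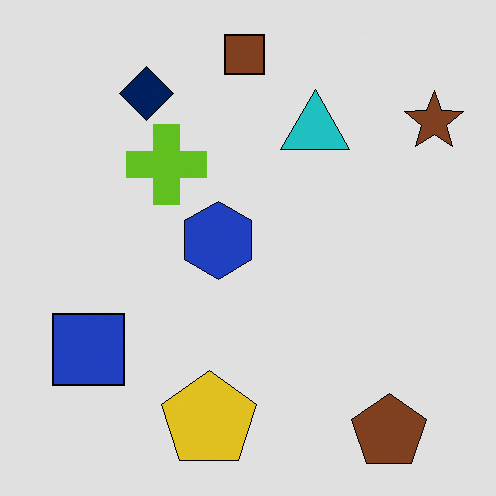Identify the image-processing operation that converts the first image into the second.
This is the original image posterized to a reduced palette.

Each flat color has snapped to a coarser quantized level — most visibly, the near-white background has dropped to a flat grey.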